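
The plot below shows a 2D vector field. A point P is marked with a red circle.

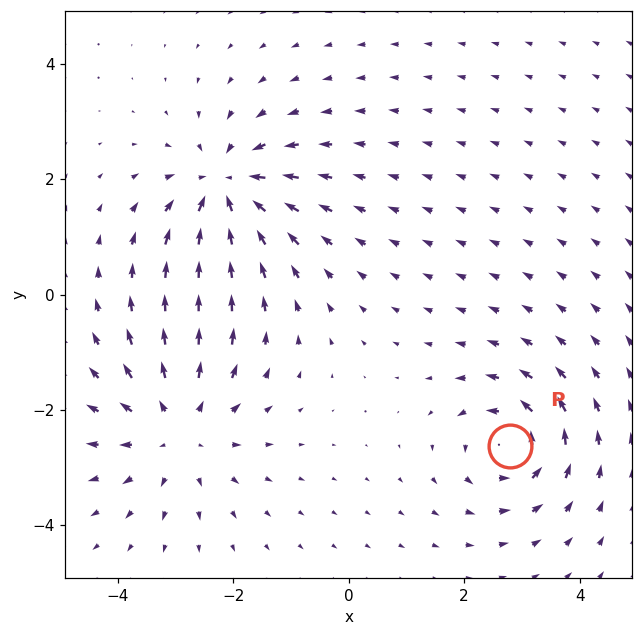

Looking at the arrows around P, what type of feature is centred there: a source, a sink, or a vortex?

vortex

At P (2.8, -2.6) the arrows circulate counterclockwise. Divergence ≈0, curl about +4 — near-zero divergence with nonzero curl is a vortex.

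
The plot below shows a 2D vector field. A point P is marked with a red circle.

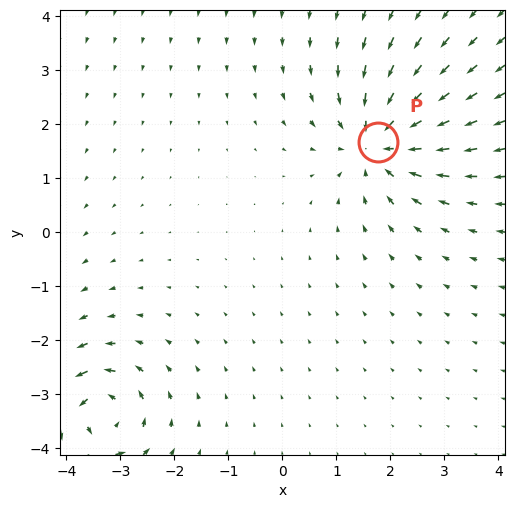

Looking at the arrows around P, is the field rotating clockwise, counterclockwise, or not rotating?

Near P at (1.8, 1.7) the arrows show no circulation. The curl there is ≈0.

not rotating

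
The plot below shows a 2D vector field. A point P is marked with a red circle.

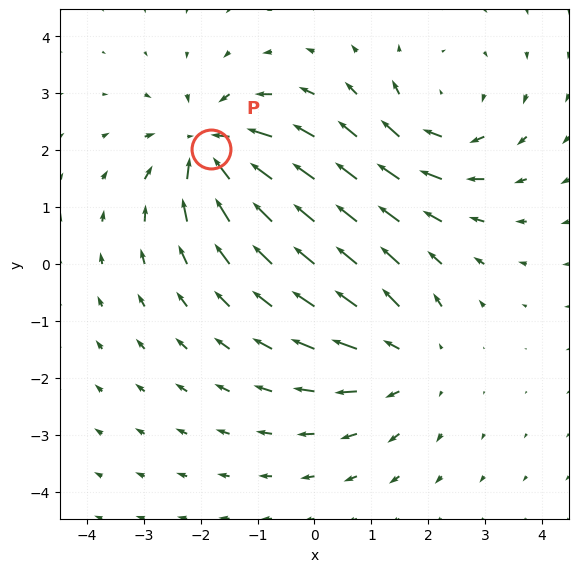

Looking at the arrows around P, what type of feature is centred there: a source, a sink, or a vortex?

sink

At P (-1.8, 2.0) the arrows converge inward. Divergence about -5, curl ≈0 — negative divergence with near-zero curl is a sink.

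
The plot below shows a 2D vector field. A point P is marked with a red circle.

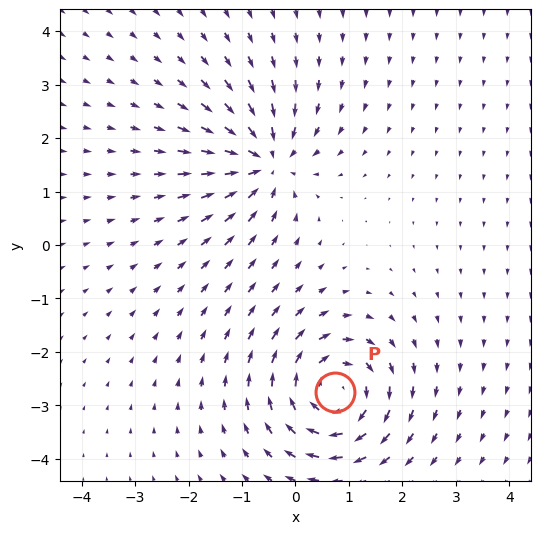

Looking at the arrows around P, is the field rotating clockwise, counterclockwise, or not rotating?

clockwise

Near P at (0.7, -2.8) the arrows circulate clockwise. The curl (z-component) there is about -6; negative curl means clockwise rotation.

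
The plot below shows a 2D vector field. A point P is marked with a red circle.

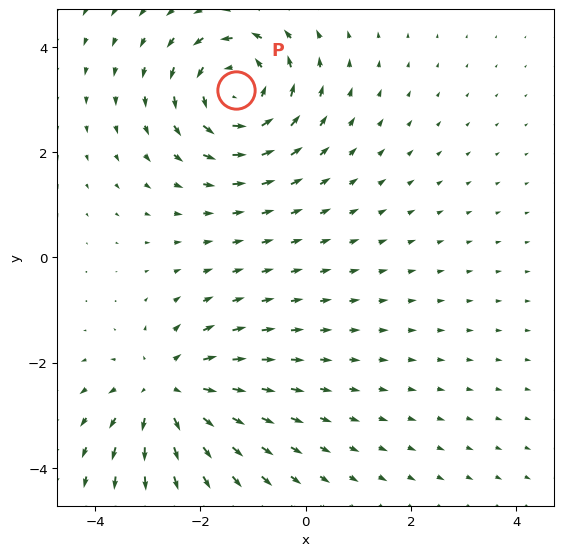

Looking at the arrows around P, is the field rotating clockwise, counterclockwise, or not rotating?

counterclockwise

Near P at (-1.3, 3.2) the arrows circulate counterclockwise. The curl (z-component) there is about +5; positive curl means counterclockwise rotation.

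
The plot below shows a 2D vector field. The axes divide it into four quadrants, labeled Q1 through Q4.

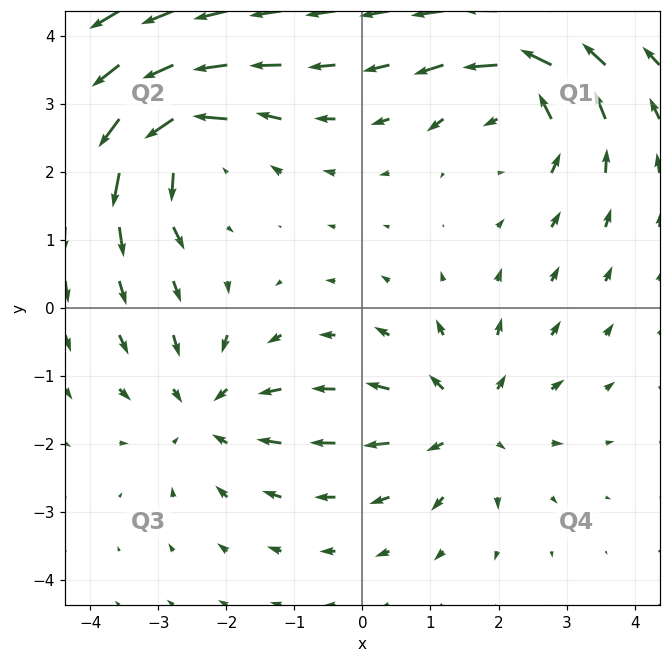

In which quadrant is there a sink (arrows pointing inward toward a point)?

The sink sits at approximately (-2.3, -1.5), which lies in quadrant Q3. The divergence there is about -3, negative as expected for a sink.

Q3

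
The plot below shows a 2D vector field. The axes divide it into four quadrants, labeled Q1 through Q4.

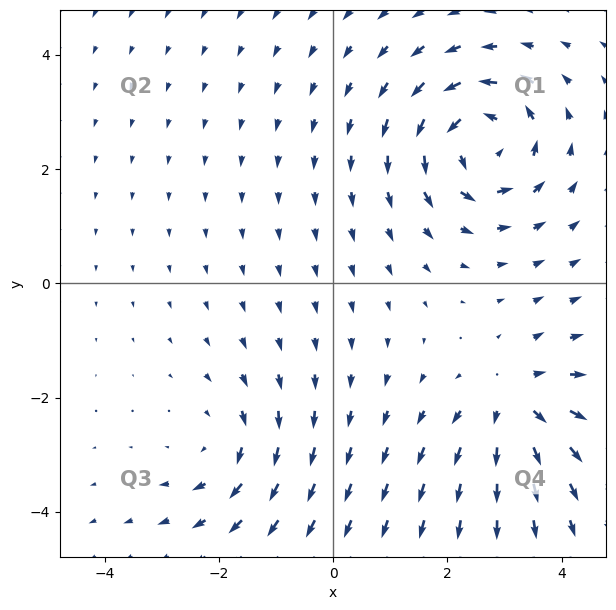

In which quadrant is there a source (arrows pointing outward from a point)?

Q4

The source sits at approximately (3.2, -2.1), which lies in quadrant Q4. The divergence there is about +4, positive as expected for a source.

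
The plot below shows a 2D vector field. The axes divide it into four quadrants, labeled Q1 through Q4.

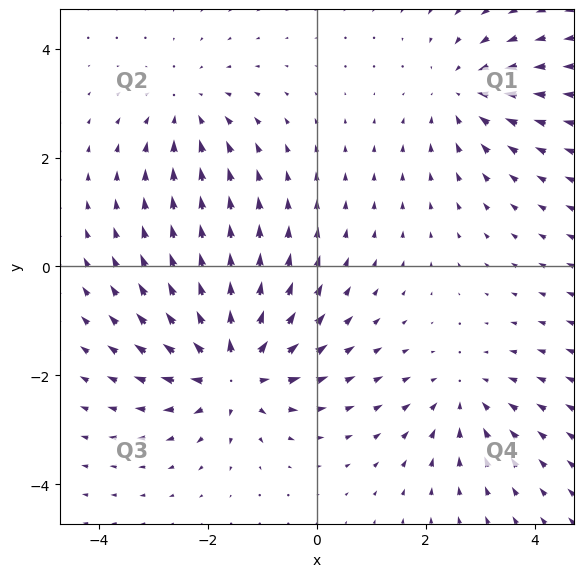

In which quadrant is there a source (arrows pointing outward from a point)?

The source sits at approximately (-1.5, -1.9), which lies in quadrant Q3. The divergence there is about +6, positive as expected for a source.

Q3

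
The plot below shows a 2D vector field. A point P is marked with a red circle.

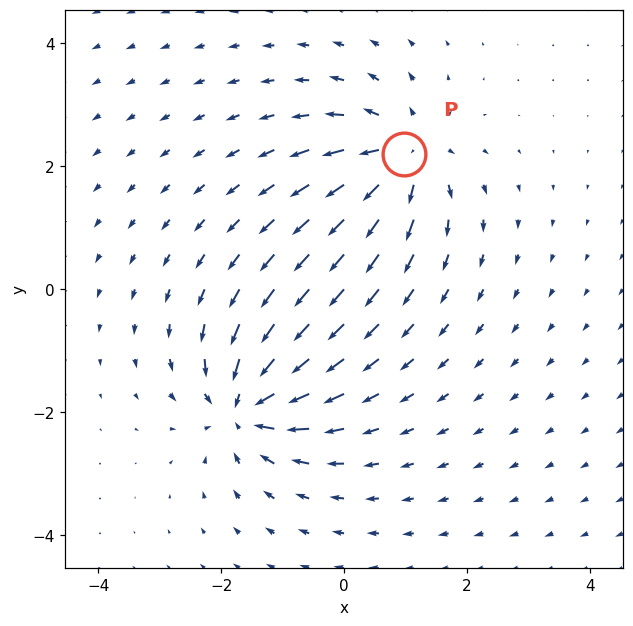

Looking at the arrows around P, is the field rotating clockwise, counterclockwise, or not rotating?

Near P at (1.0, 2.2) the arrows show no circulation. The curl there is ≈0.

not rotating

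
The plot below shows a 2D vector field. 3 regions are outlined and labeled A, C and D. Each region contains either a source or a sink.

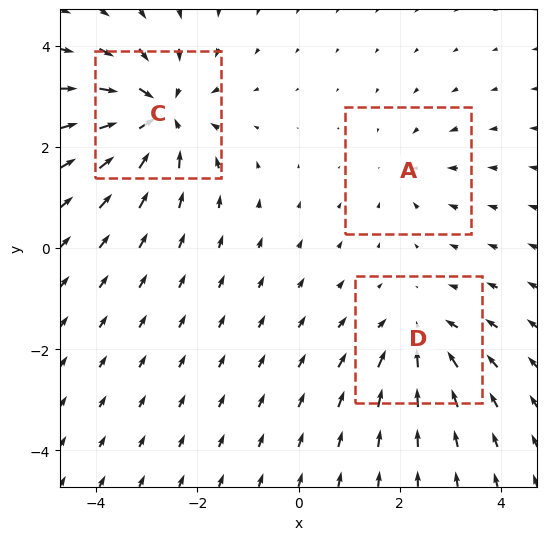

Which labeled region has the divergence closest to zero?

Divergence at each region's feature centre — A: about -2, C: about -5, D: about -3. Region A is closest to zero.

A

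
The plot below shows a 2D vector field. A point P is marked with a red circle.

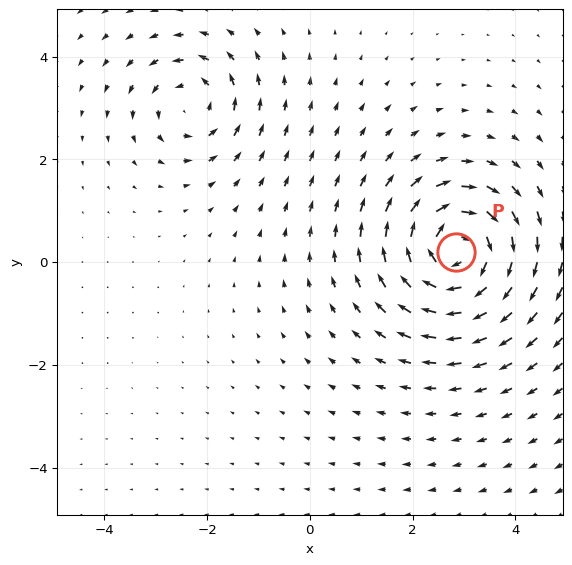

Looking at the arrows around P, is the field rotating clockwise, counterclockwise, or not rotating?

Near P at (2.8, 0.2) the arrows circulate clockwise. The curl (z-component) there is about -6; negative curl means clockwise rotation.

clockwise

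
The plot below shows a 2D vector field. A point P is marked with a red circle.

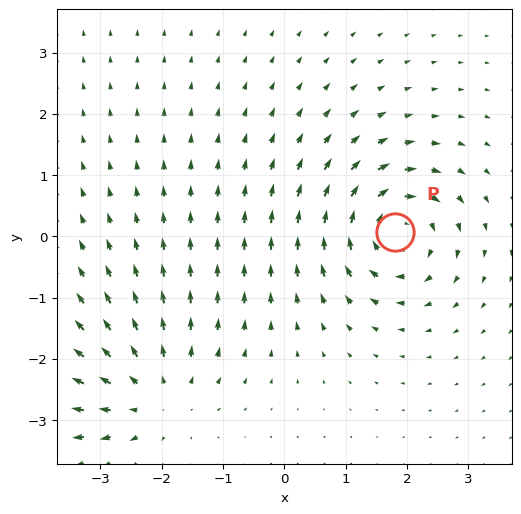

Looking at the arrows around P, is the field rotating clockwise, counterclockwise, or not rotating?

Near P at (1.8, 0.1) the arrows circulate clockwise. The curl (z-component) there is about -6; negative curl means clockwise rotation.

clockwise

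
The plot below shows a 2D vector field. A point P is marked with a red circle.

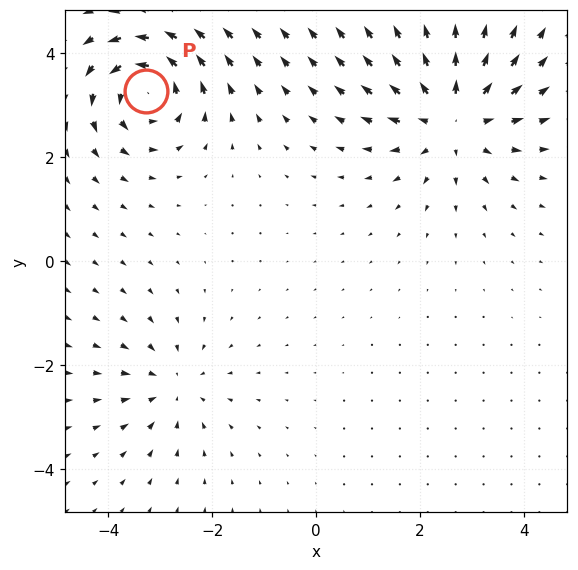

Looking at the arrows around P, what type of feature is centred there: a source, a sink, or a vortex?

At P (-3.3, 3.3) the arrows circulate counterclockwise. Divergence ≈0, curl about +5 — near-zero divergence with nonzero curl is a vortex.

vortex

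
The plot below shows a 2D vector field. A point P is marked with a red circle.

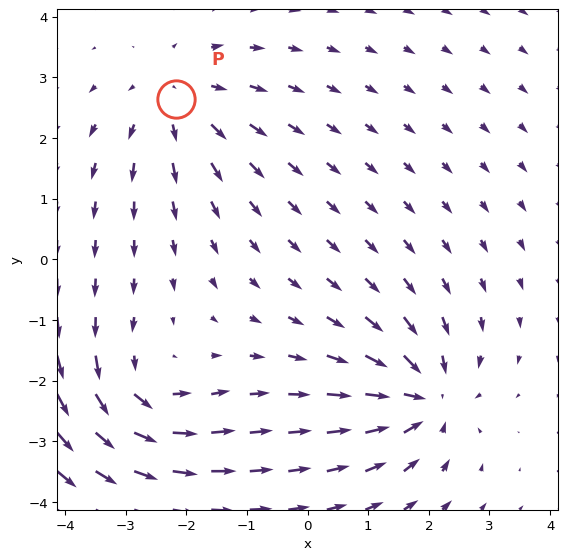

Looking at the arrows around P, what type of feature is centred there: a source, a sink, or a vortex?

source

At P (-2.2, 2.6) the arrows spread outward. Divergence about +2, curl ≈0 — positive divergence with near-zero curl is a source.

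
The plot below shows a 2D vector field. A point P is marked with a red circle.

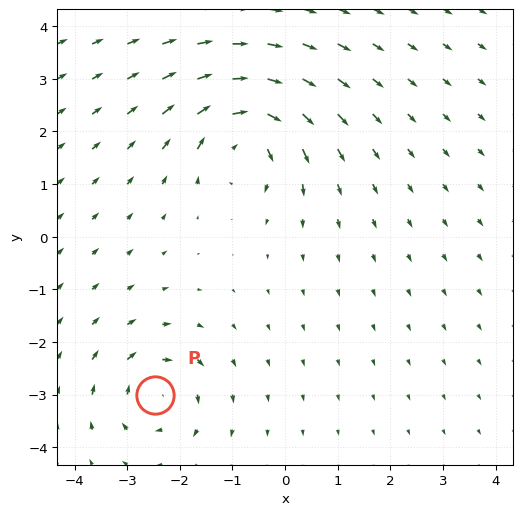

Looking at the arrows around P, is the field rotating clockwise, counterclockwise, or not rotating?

clockwise

Near P at (-2.5, -3.0) the arrows circulate clockwise. The curl (z-component) there is about -4; negative curl means clockwise rotation.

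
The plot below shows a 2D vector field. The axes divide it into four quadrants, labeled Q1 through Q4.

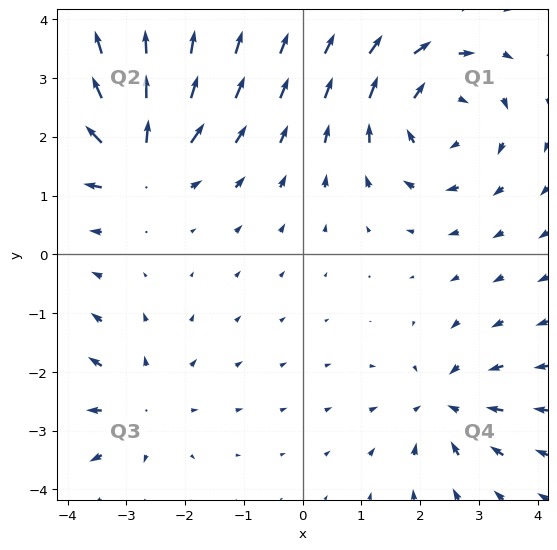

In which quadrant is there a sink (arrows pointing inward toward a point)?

Q4

The sink sits at approximately (2.4, -2.5), which lies in quadrant Q4. The divergence there is about -4, negative as expected for a sink.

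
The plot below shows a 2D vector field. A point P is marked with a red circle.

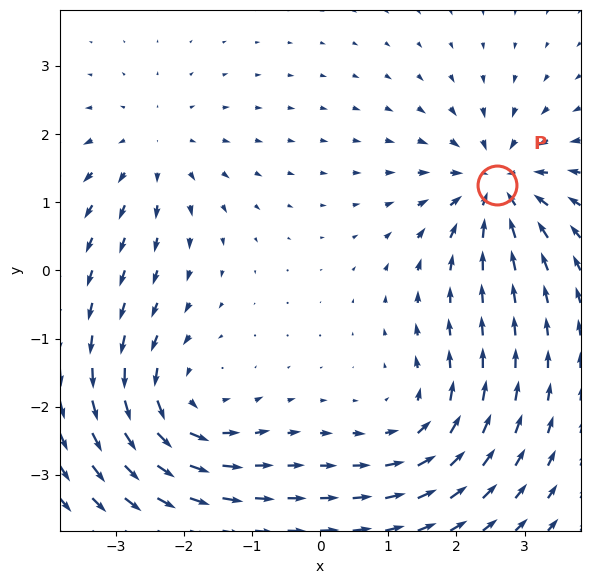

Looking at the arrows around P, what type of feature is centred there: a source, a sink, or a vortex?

sink

At P (2.6, 1.2) the arrows converge inward. Divergence about -6, curl ≈0 — negative divergence with near-zero curl is a sink.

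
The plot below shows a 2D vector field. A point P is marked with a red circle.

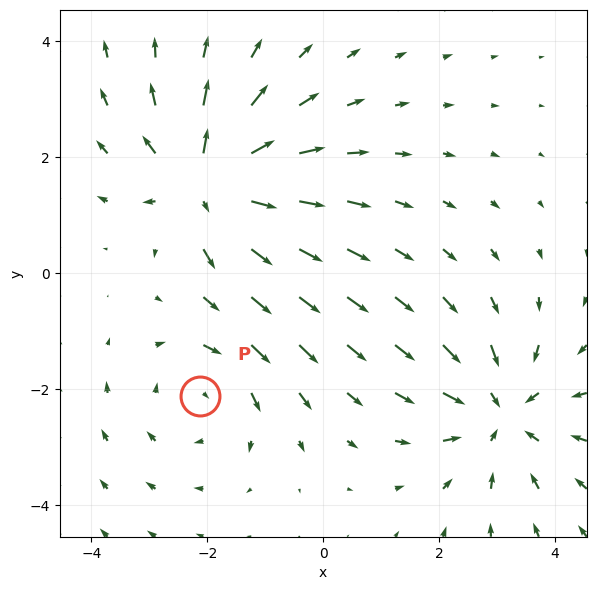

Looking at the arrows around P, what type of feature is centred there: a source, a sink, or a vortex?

At P (-2.1, -2.1) the arrows circulate clockwise. Divergence ≈0, curl about -3 — near-zero divergence with nonzero curl is a vortex.

vortex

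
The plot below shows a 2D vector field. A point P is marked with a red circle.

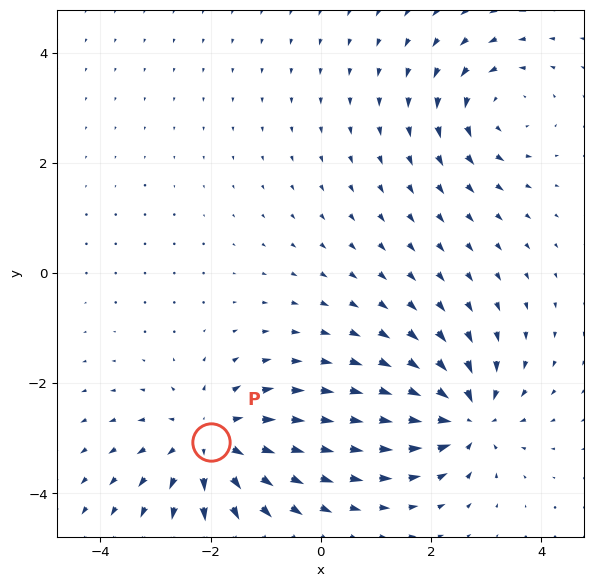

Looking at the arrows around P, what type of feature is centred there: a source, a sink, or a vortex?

At P (-2.0, -3.1) the arrows spread outward. Divergence about +4, curl ≈0 — positive divergence with near-zero curl is a source.

source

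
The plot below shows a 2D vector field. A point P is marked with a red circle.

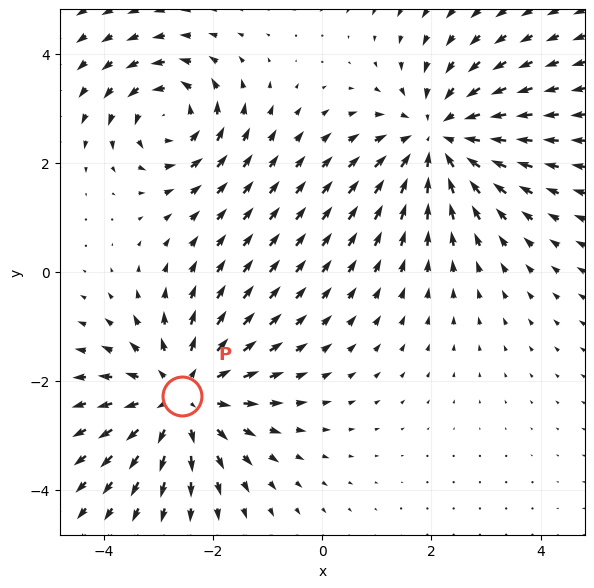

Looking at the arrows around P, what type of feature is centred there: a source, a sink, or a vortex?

source

At P (-2.6, -2.3) the arrows spread outward. Divergence about +4, curl ≈0 — positive divergence with near-zero curl is a source.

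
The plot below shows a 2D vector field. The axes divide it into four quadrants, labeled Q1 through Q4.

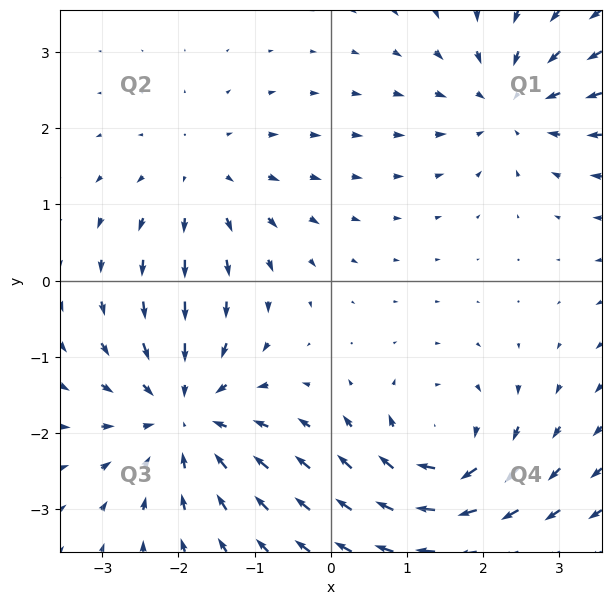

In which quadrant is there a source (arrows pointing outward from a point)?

The source sits at approximately (-1.7, 1.3), which lies in quadrant Q2. The divergence there is about +3, positive as expected for a source.

Q2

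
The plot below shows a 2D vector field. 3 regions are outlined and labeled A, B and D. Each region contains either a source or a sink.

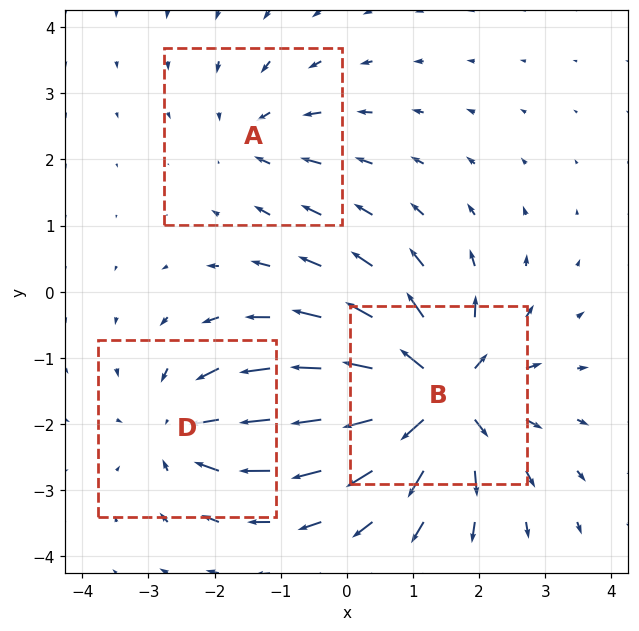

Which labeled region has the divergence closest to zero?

Divergence at each region's feature centre — A: about -2, B: about +6, D: about -4. Region A is closest to zero.

A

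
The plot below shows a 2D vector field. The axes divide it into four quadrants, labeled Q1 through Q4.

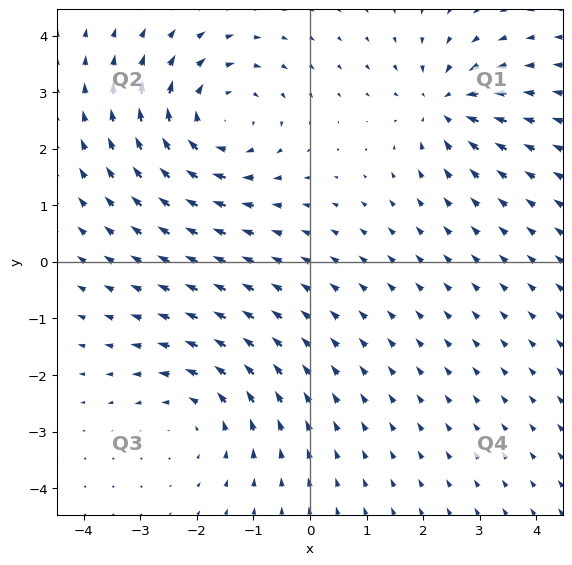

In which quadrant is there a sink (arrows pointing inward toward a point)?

Q1

The sink sits at approximately (2.4, 2.8), which lies in quadrant Q1. The divergence there is about -4, negative as expected for a sink.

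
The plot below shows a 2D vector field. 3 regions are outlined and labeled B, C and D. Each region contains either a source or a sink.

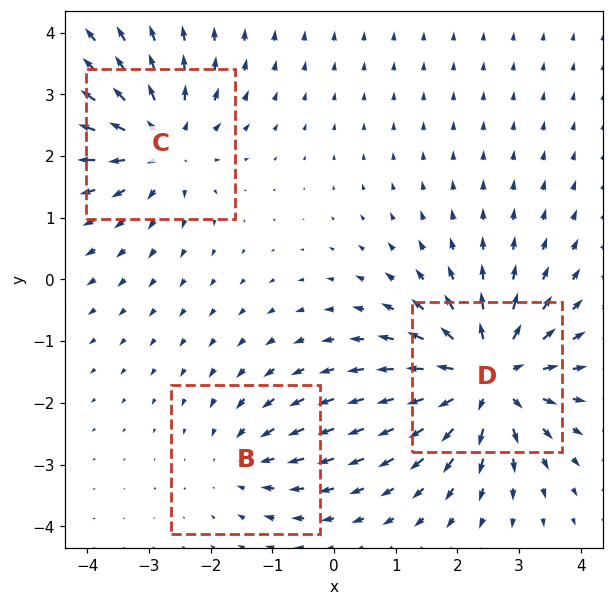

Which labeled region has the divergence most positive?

D

Divergence at each region's feature centre — B: about -2, C: about +4, D: about +5. Region D is most positive.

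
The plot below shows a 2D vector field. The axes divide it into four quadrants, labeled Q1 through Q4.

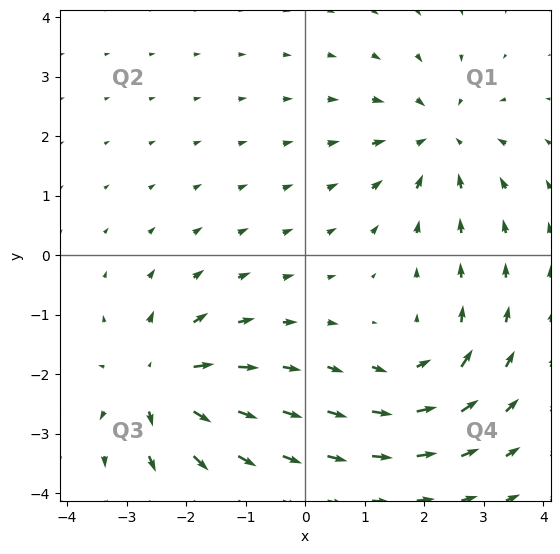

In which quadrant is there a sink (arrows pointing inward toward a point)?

Q1

The sink sits at approximately (2.2, 2.0), which lies in quadrant Q1. The divergence there is about -3, negative as expected for a sink.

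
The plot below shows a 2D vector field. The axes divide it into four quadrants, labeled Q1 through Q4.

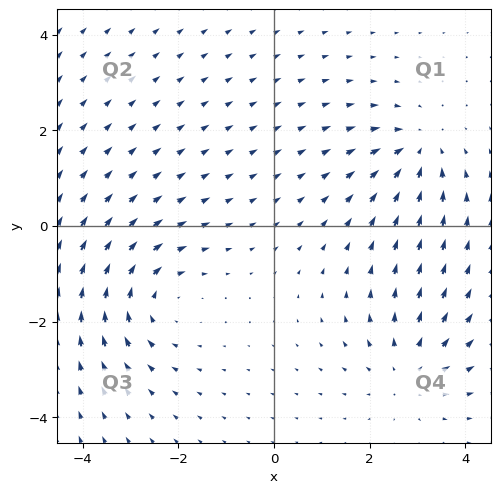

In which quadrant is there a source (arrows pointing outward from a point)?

Q4

The source sits at approximately (2.8, -3.0), which lies in quadrant Q4. The divergence there is about +3, positive as expected for a source.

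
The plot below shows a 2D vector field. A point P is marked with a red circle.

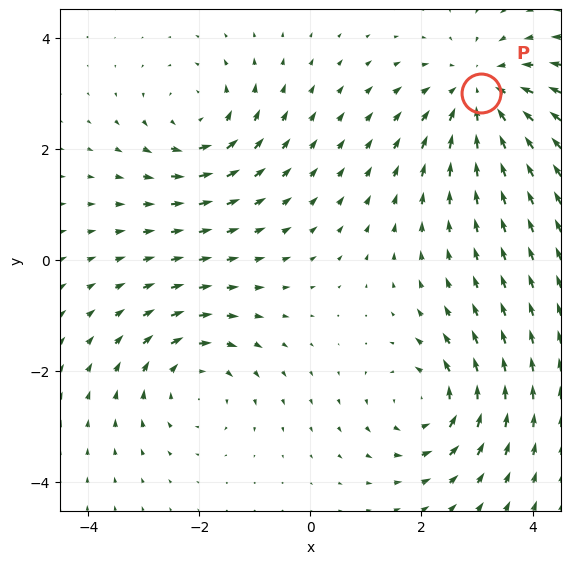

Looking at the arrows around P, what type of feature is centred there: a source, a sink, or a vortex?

sink

At P (3.1, 3.0) the arrows converge inward. Divergence about -4, curl ≈0 — negative divergence with near-zero curl is a sink.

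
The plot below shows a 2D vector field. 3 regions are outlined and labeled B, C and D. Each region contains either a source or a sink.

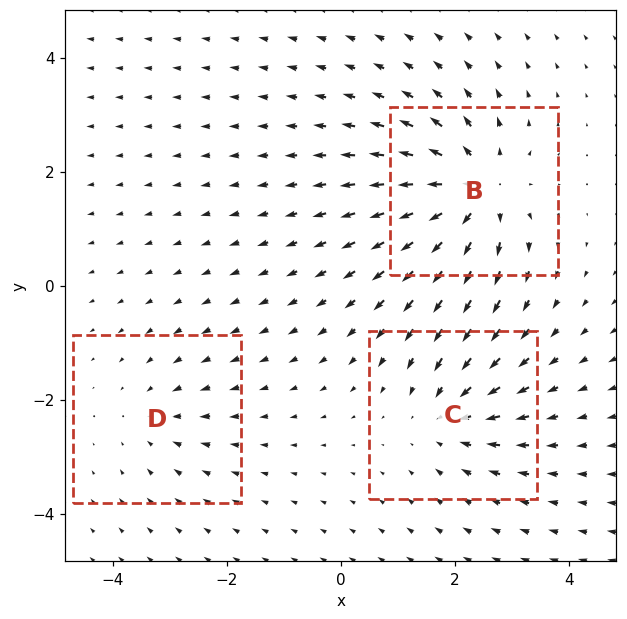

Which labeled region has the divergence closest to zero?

D

Divergence at each region's feature centre — B: about +5, C: about -3, D: about -2. Region D is closest to zero.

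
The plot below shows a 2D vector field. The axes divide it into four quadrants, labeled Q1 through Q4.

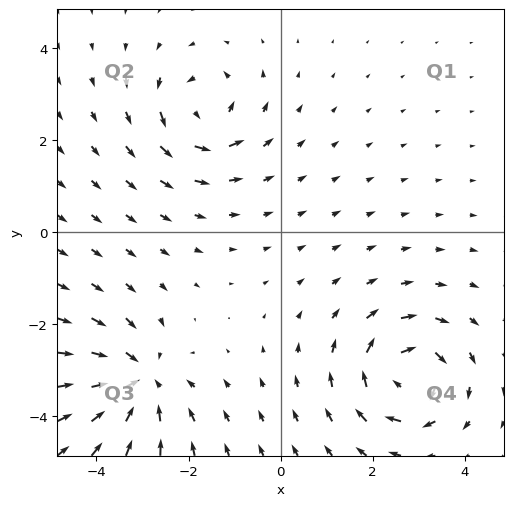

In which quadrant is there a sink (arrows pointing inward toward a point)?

The sink sits at approximately (-3.1, -3.2), which lies in quadrant Q3. The divergence there is about -5, negative as expected for a sink.

Q3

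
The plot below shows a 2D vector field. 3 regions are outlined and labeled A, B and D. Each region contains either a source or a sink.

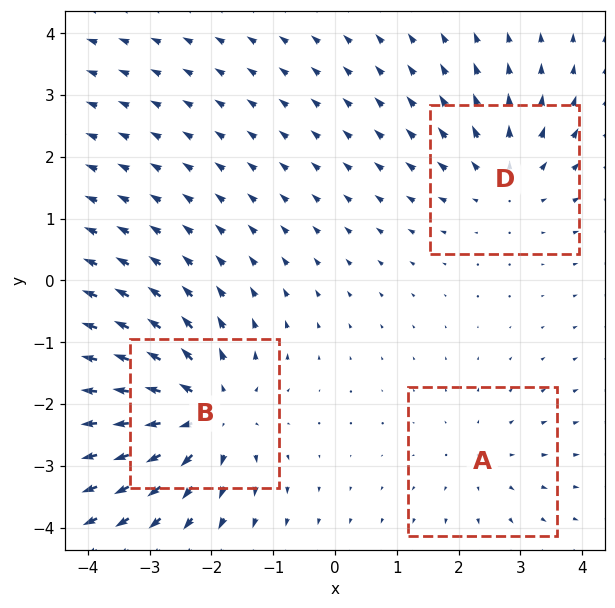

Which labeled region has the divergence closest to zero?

Divergence at each region's feature centre — A: about +2, B: about +5, D: about +3. Region A is closest to zero.

A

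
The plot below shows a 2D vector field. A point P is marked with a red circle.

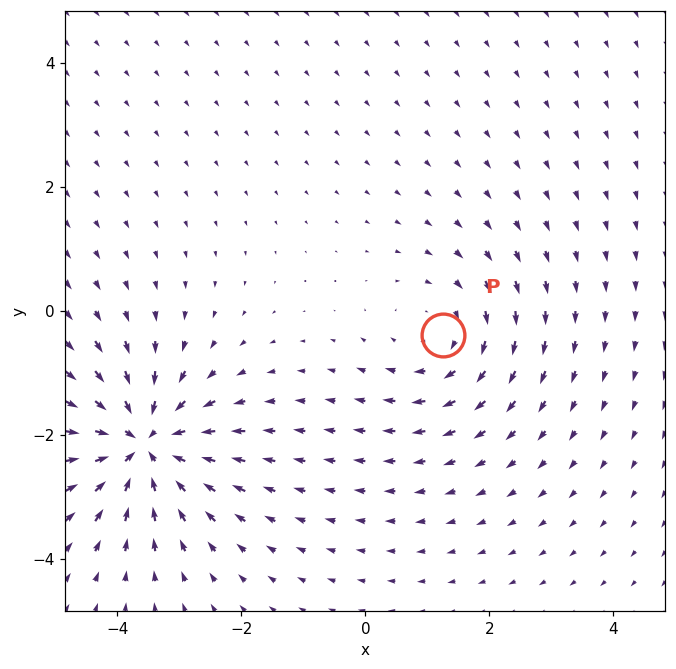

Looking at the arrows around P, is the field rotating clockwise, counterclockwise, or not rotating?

clockwise

Near P at (1.3, -0.4) the arrows circulate clockwise. The curl (z-component) there is about -3; negative curl means clockwise rotation.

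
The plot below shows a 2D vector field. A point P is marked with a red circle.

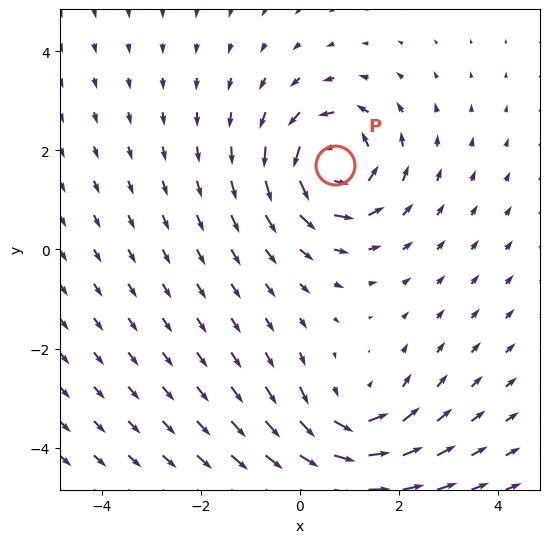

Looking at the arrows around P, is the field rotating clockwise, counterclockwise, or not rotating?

counterclockwise

Near P at (0.7, 1.7) the arrows circulate counterclockwise. The curl (z-component) there is about +6; positive curl means counterclockwise rotation.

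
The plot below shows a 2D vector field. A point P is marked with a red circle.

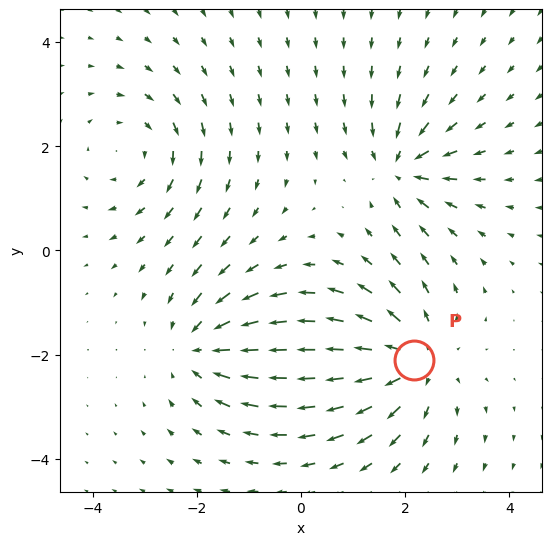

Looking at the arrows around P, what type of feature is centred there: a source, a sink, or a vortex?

At P (2.2, -2.1) the arrows spread outward. Divergence about +4, curl ≈0 — positive divergence with near-zero curl is a source.

source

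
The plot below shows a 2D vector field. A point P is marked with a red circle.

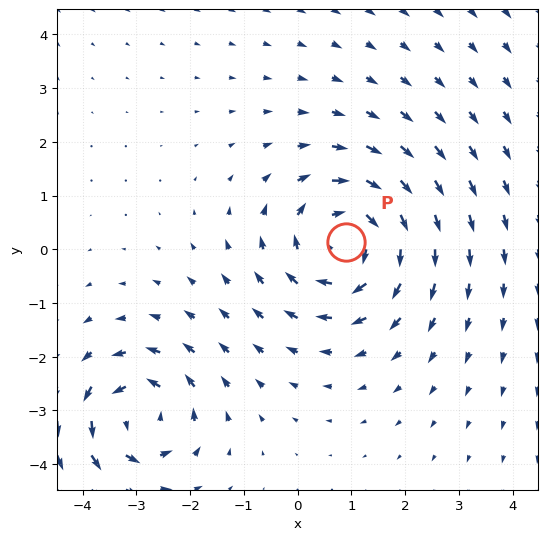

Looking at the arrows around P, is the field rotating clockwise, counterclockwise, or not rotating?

clockwise

Near P at (0.9, 0.1) the arrows circulate clockwise. The curl (z-component) there is about -4; negative curl means clockwise rotation.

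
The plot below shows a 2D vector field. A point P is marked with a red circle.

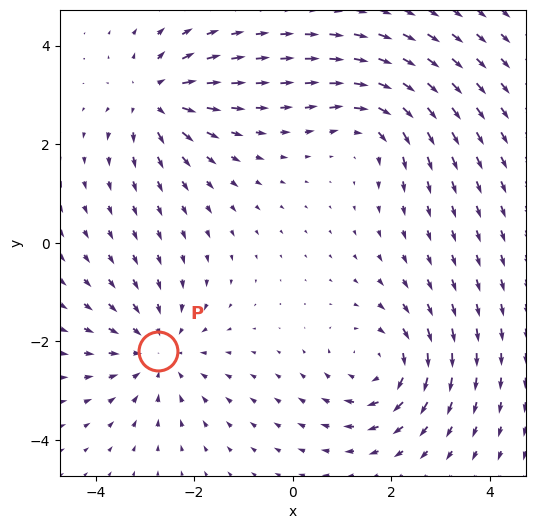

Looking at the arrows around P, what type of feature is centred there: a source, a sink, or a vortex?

At P (-2.7, -2.2) the arrows converge inward. Divergence about -4, curl ≈0 — negative divergence with near-zero curl is a sink.

sink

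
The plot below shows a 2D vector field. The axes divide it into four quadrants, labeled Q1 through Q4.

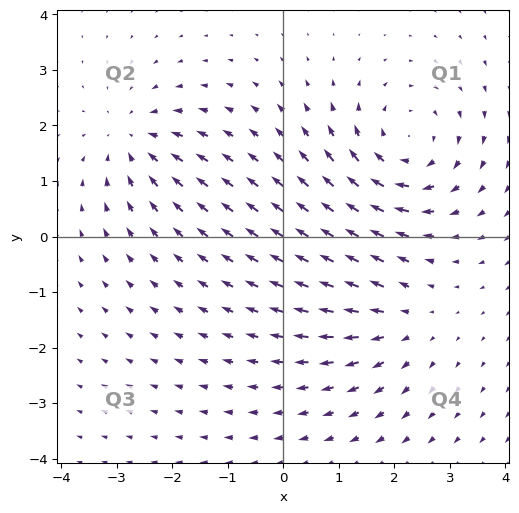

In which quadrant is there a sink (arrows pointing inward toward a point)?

Q2

The sink sits at approximately (-2.7, 1.7), which lies in quadrant Q2. The divergence there is about -3, negative as expected for a sink.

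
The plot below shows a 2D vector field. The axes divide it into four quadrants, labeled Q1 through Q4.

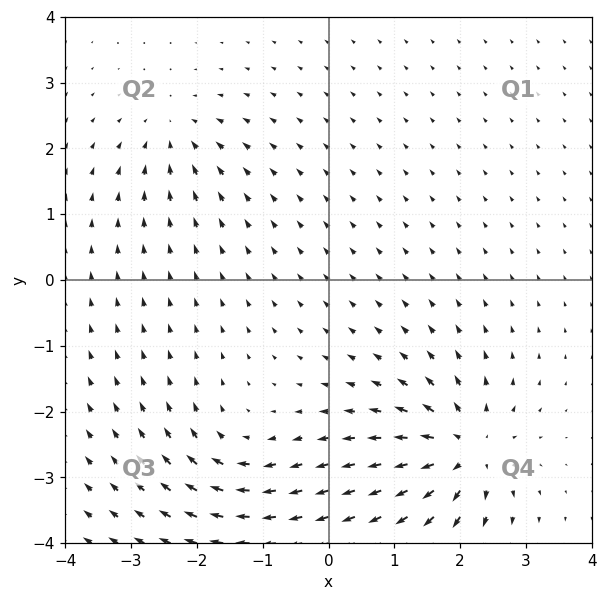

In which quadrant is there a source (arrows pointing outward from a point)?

The source sits at approximately (2.1, -2.6), which lies in quadrant Q4. The divergence there is about +7, positive as expected for a source.

Q4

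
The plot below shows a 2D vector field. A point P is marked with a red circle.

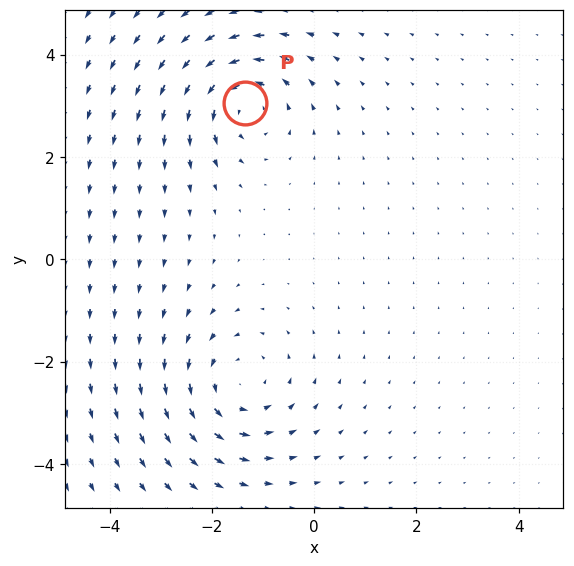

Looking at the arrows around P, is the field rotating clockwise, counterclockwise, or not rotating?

counterclockwise

Near P at (-1.4, 3.0) the arrows circulate counterclockwise. The curl (z-component) there is about +4; positive curl means counterclockwise rotation.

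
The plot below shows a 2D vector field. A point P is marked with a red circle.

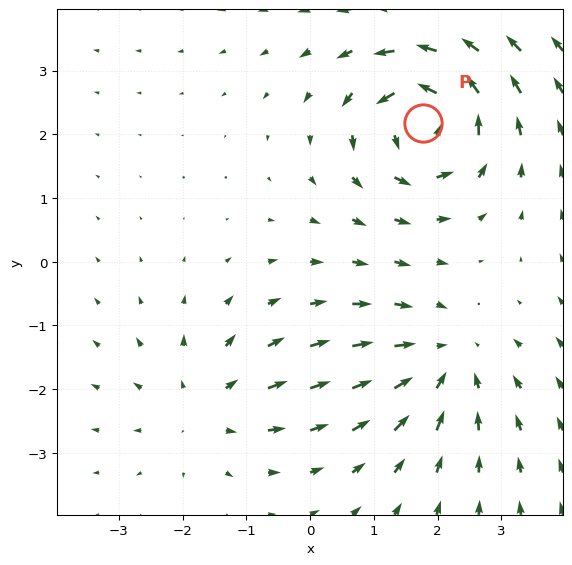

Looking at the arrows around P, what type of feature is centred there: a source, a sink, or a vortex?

At P (1.8, 2.2) the arrows circulate counterclockwise. Divergence ≈0, curl about +6 — near-zero divergence with nonzero curl is a vortex.

vortex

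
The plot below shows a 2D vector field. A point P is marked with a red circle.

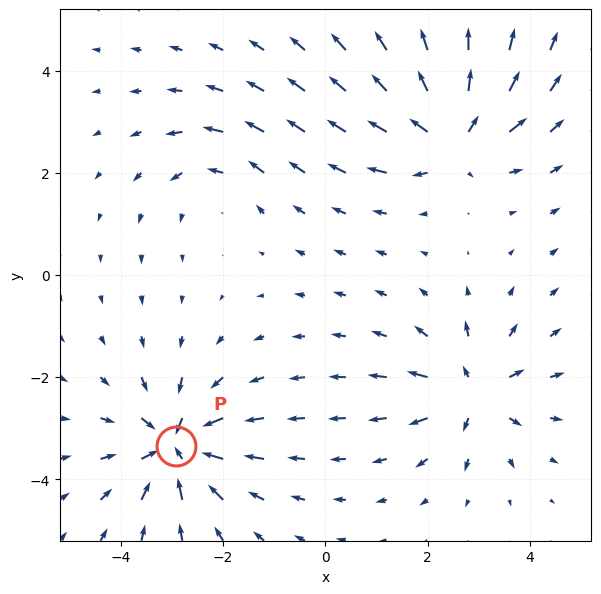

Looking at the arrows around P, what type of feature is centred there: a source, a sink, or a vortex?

At P (-2.9, -3.3) the arrows converge inward. Divergence about -6, curl ≈0 — negative divergence with near-zero curl is a sink.

sink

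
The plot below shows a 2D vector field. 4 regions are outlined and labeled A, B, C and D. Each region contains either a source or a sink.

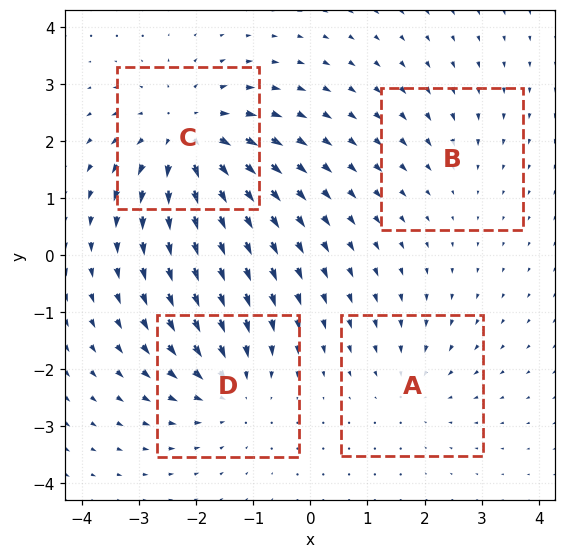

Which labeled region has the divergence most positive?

C

Divergence at each region's feature centre — A: about -3, B: about -2, C: about +6, D: about -4. Region C is most positive.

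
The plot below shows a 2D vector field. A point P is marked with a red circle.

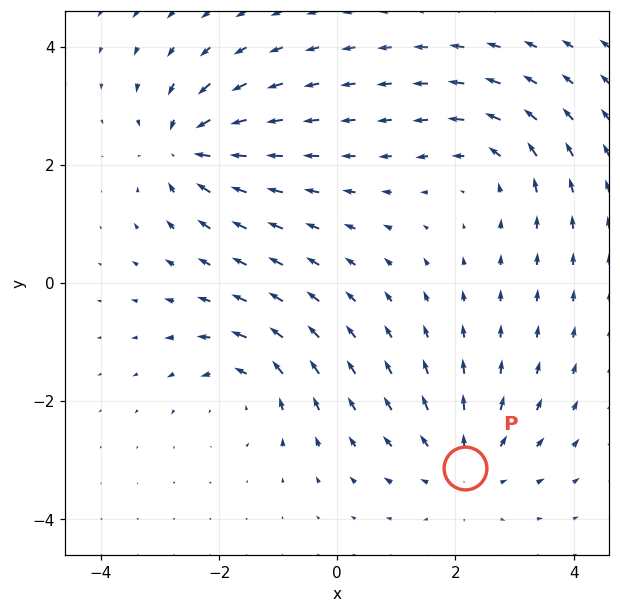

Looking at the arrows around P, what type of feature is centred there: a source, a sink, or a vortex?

At P (2.2, -3.1) the arrows spread outward. Divergence about +4, curl ≈0 — positive divergence with near-zero curl is a source.

source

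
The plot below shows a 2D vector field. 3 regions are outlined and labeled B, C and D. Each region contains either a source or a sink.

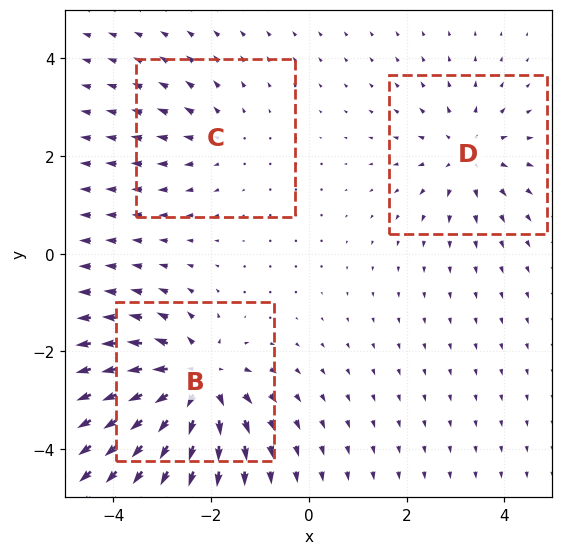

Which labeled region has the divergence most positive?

B

Divergence at each region's feature centre — B: about +5, C: about +2, D: about +3. Region B is most positive.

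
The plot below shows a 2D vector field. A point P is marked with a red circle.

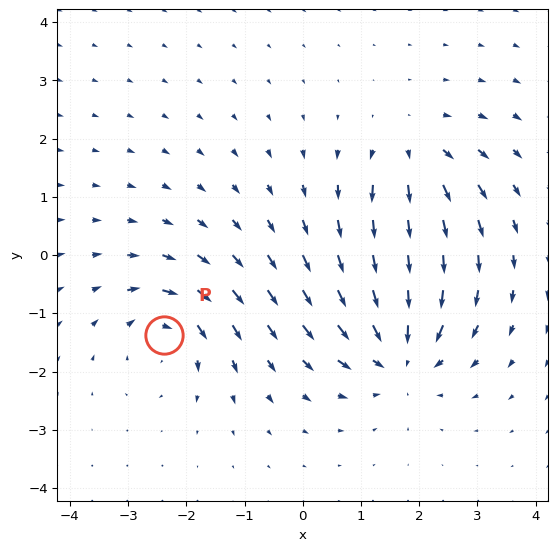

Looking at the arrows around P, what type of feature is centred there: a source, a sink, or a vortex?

At P (-2.4, -1.4) the arrows circulate clockwise. Divergence ≈0, curl about -5 — near-zero divergence with nonzero curl is a vortex.

vortex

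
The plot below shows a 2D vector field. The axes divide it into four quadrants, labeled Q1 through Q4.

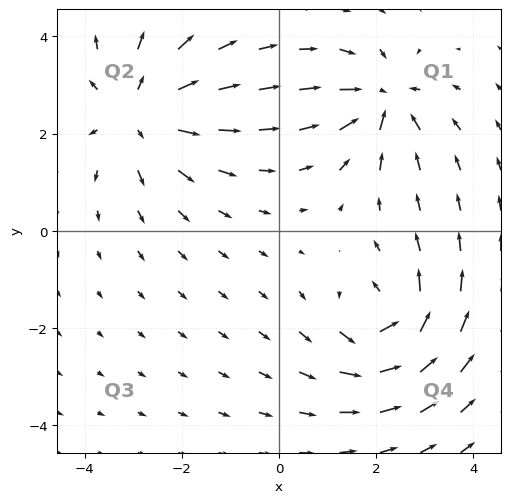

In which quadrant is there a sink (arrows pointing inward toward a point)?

The sink sits at approximately (2.1, 2.7), which lies in quadrant Q1. The divergence there is about -4, negative as expected for a sink.

Q1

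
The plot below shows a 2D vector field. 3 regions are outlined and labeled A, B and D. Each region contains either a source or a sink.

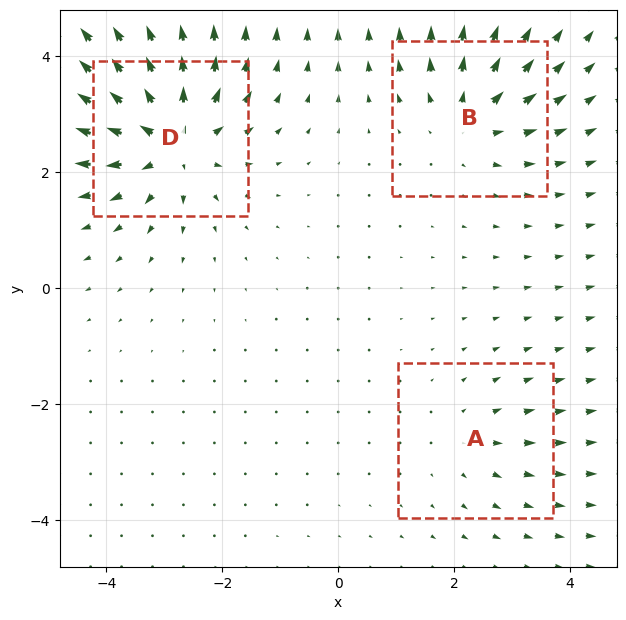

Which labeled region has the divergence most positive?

D

Divergence at each region's feature centre — A: about +2, B: about +4, D: about +6. Region D is most positive.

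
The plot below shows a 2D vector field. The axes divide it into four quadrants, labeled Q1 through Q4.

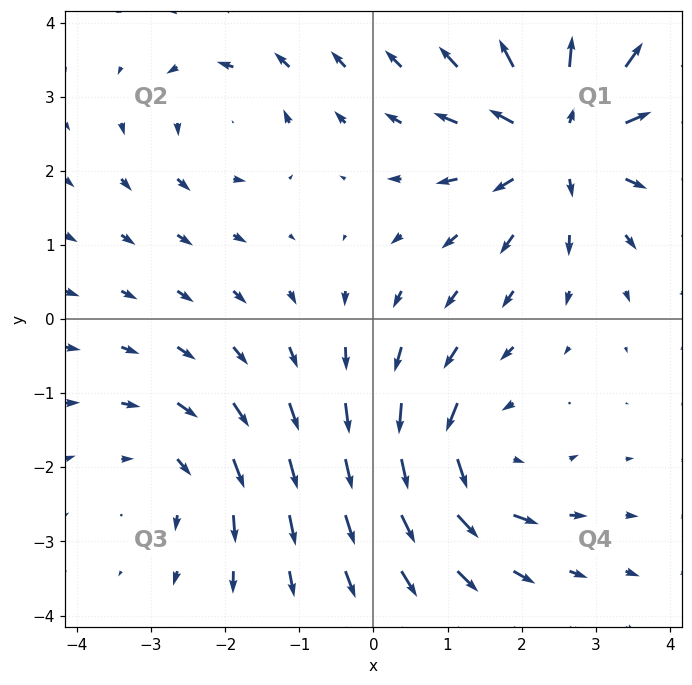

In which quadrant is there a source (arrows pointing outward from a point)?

The source sits at approximately (2.5, 2.4), which lies in quadrant Q1. The divergence there is about +5, positive as expected for a source.

Q1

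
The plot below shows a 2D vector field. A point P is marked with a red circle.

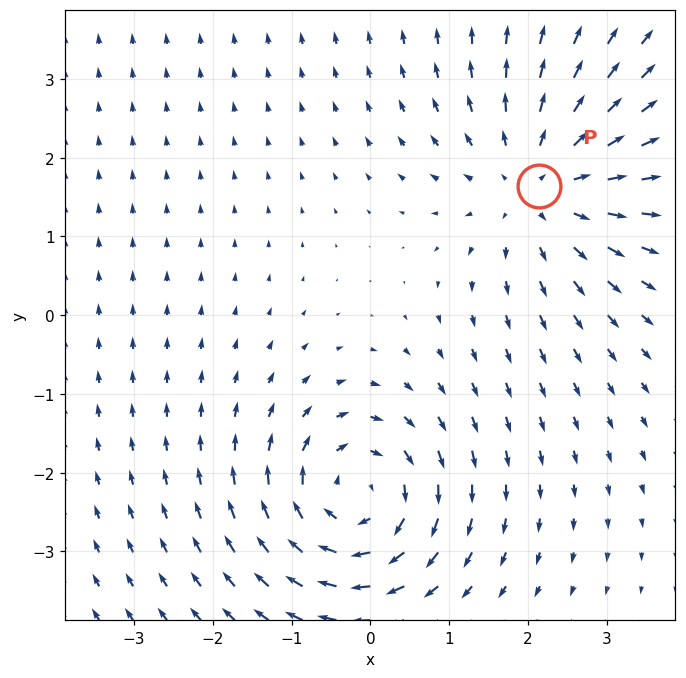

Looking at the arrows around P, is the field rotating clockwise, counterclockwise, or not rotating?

not rotating

Near P at (2.1, 1.6) the arrows show no circulation. The curl there is ≈0.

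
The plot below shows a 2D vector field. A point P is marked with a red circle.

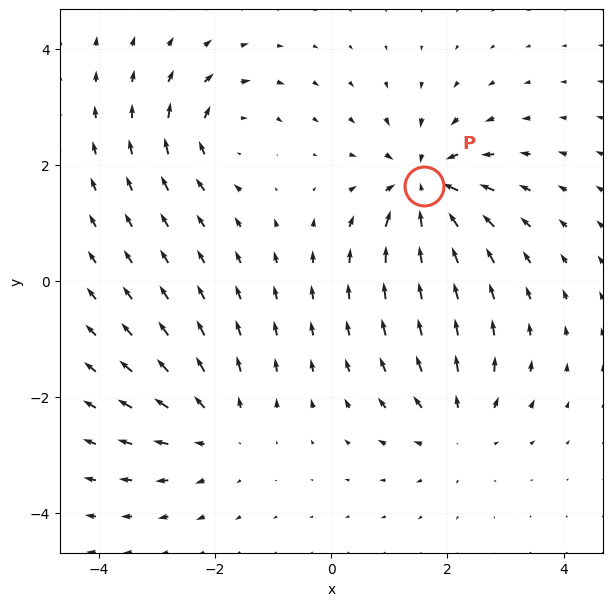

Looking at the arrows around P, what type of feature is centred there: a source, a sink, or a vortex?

At P (1.6, 1.6) the arrows converge inward. Divergence about -6, curl ≈0 — negative divergence with near-zero curl is a sink.

sink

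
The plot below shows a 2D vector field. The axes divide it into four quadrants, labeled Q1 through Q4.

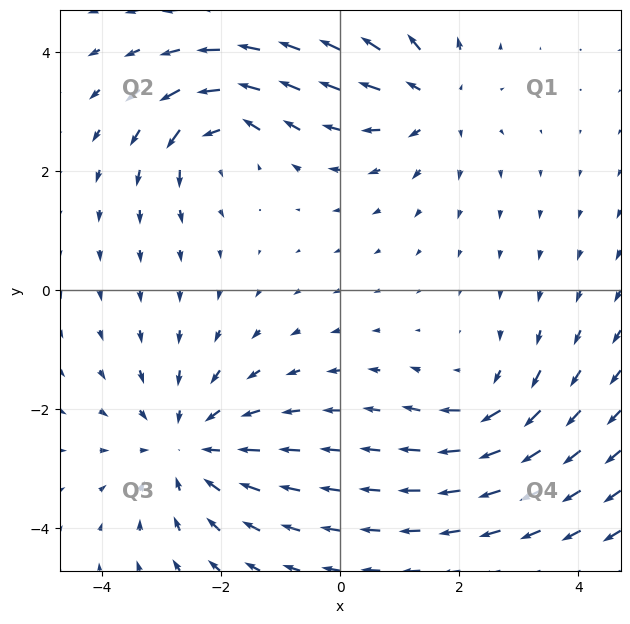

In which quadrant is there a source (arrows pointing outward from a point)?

The source sits at approximately (1.6, 3.2), which lies in quadrant Q1. The divergence there is about +4, positive as expected for a source.

Q1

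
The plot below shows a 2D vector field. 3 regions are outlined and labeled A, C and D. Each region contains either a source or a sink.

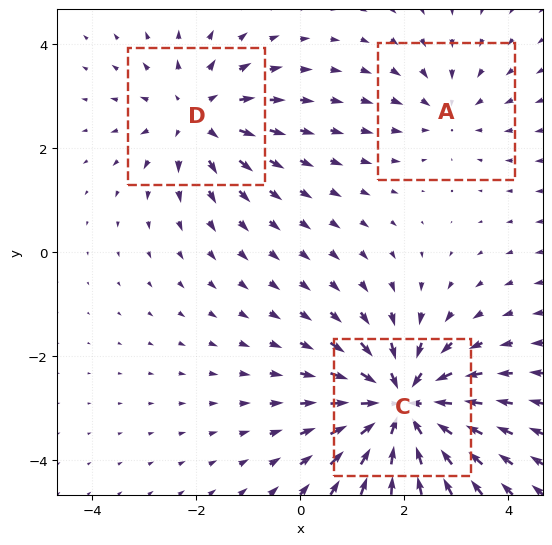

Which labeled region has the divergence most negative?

Divergence at each region's feature centre — A: about -2, C: about -5, D: about +3. Region C is most negative.

C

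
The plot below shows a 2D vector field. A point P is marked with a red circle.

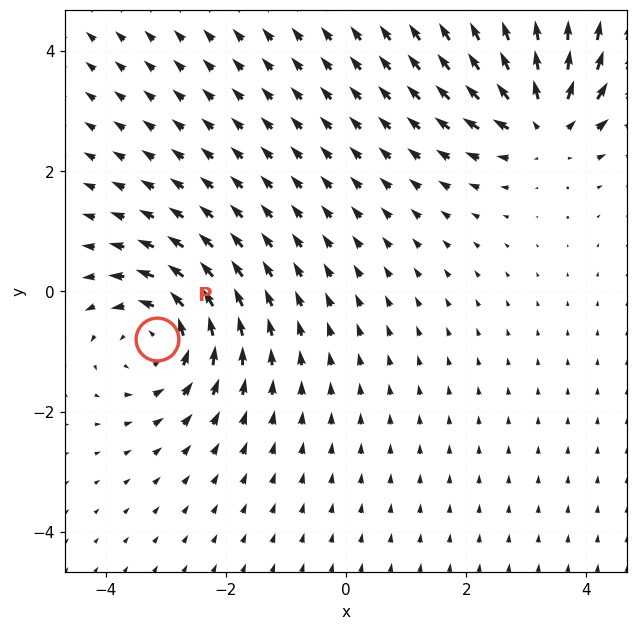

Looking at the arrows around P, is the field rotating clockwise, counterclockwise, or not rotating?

Near P at (-3.1, -0.8) the arrows circulate counterclockwise. The curl (z-component) there is about +4; positive curl means counterclockwise rotation.

counterclockwise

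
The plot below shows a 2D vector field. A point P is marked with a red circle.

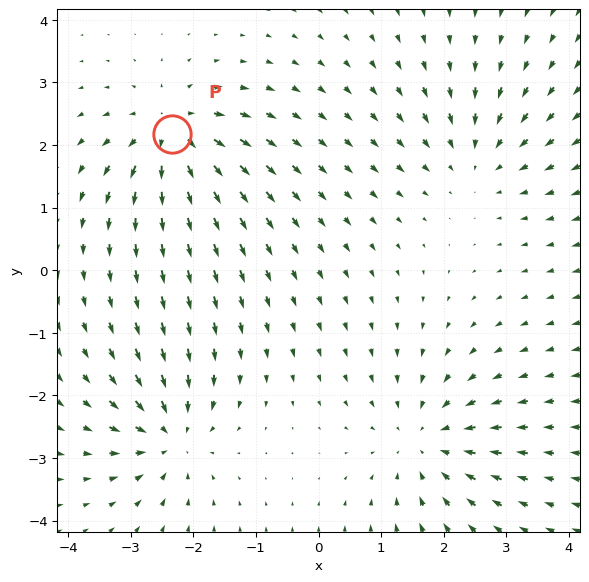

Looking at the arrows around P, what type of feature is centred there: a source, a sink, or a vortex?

source

At P (-2.3, 2.2) the arrows spread outward. Divergence about +5, curl ≈0 — positive divergence with near-zero curl is a source.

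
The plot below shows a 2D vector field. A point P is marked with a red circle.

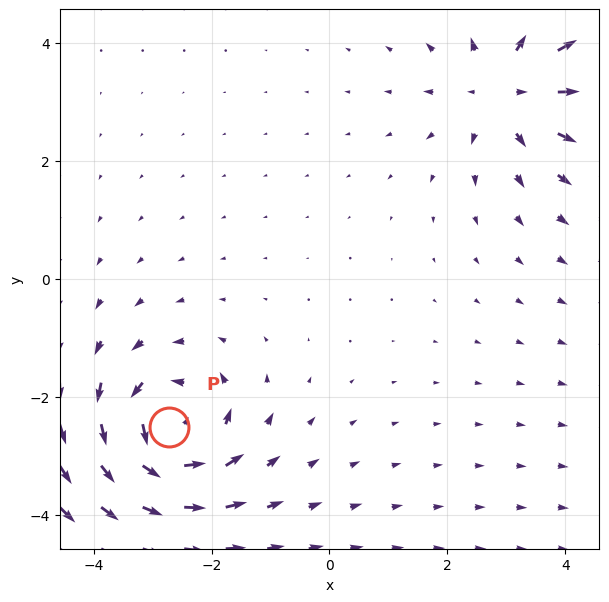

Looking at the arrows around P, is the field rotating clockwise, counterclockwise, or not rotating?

counterclockwise

Near P at (-2.7, -2.5) the arrows circulate counterclockwise. The curl (z-component) there is about +6; positive curl means counterclockwise rotation.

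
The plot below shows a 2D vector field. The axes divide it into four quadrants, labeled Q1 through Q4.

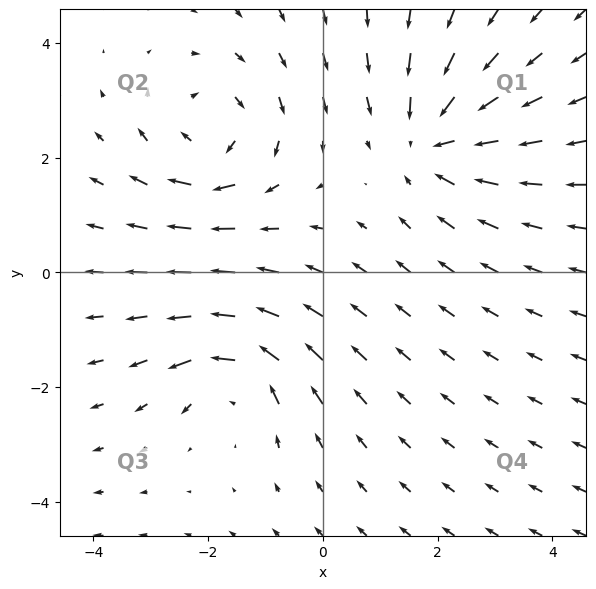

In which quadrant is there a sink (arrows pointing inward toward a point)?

Q1

The sink sits at approximately (1.9, 2.3), which lies in quadrant Q1. The divergence there is about -4, negative as expected for a sink.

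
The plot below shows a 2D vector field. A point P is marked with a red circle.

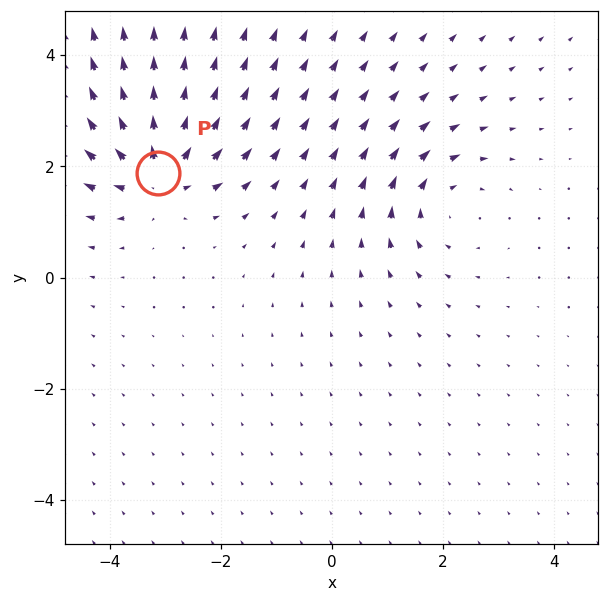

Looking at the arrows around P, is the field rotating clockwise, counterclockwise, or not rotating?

Near P at (-3.1, 1.9) the arrows show no circulation. The curl there is ≈0.

not rotating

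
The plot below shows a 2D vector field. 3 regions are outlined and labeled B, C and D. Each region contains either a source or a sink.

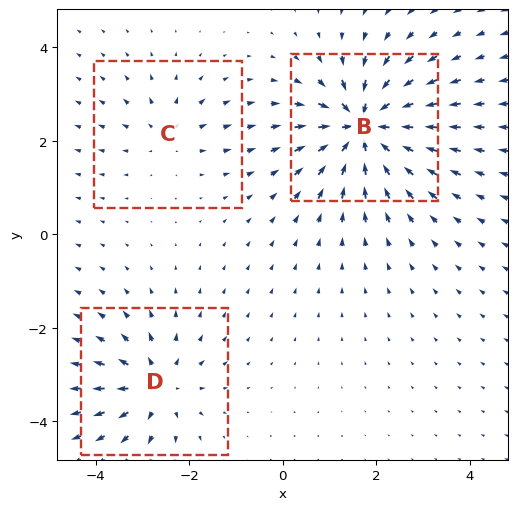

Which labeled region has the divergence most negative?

Divergence at each region's feature centre — B: about -6, C: about +2, D: about +4. Region B is most negative.

B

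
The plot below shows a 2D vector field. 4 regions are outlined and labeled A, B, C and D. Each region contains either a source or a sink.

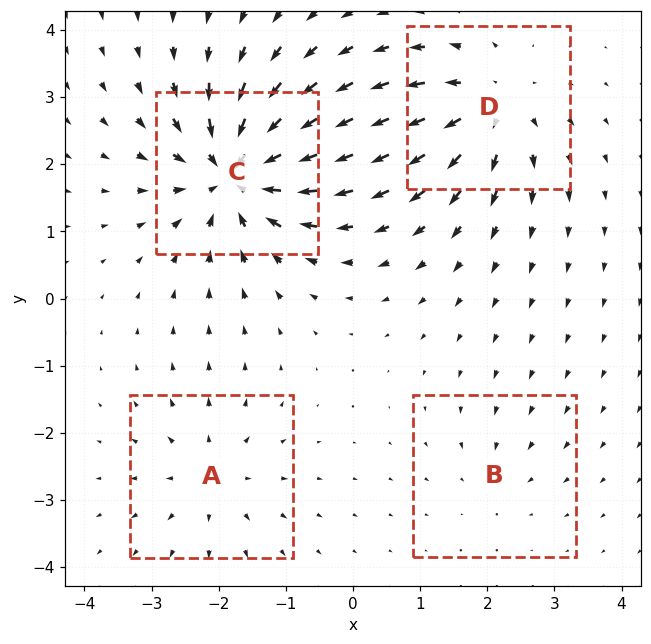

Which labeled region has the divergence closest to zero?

B

Divergence at each region's feature centre — A: about +4, B: about -2, C: about -8, D: about +6. Region B is closest to zero.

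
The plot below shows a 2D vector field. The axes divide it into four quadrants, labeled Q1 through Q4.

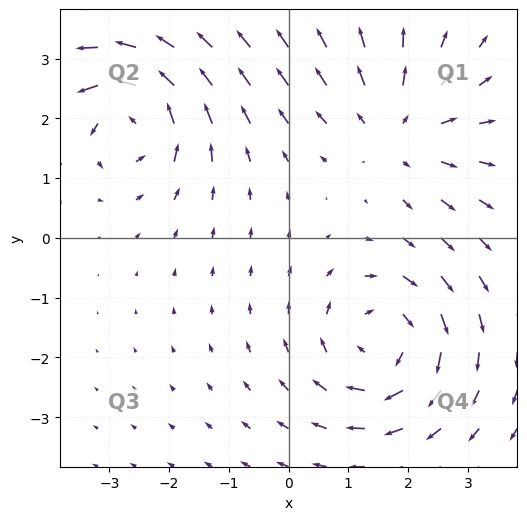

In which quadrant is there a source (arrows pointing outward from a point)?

Q1

The source sits at approximately (1.8, 1.8), which lies in quadrant Q1. The divergence there is about +3, positive as expected for a source.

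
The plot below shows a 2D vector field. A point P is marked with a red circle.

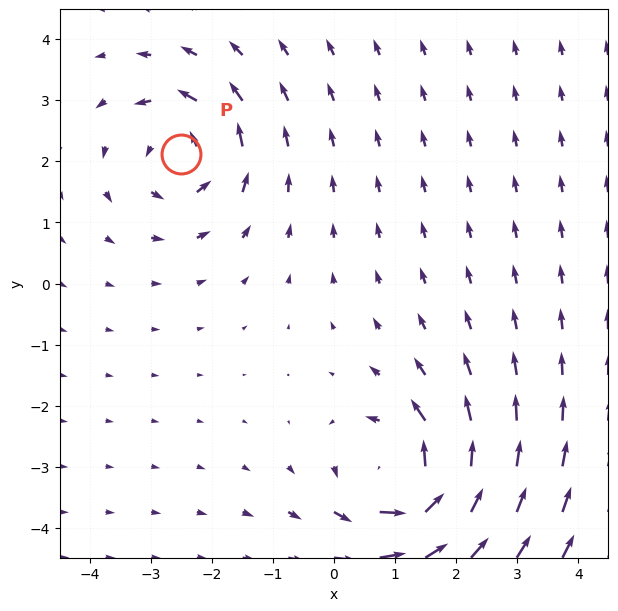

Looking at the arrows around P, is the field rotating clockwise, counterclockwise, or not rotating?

Near P at (-2.5, 2.1) the arrows circulate counterclockwise. The curl (z-component) there is about +4; positive curl means counterclockwise rotation.

counterclockwise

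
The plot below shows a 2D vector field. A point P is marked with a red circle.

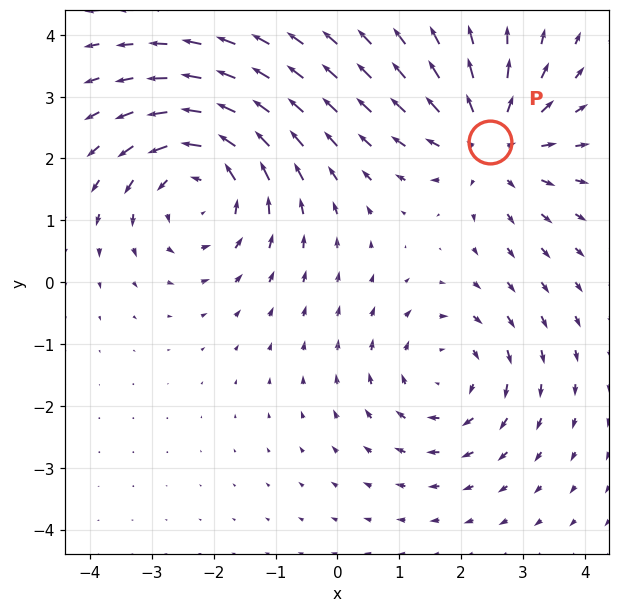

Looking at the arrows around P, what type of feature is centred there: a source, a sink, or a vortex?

At P (2.5, 2.3) the arrows spread outward. Divergence about +4, curl ≈0 — positive divergence with near-zero curl is a source.

source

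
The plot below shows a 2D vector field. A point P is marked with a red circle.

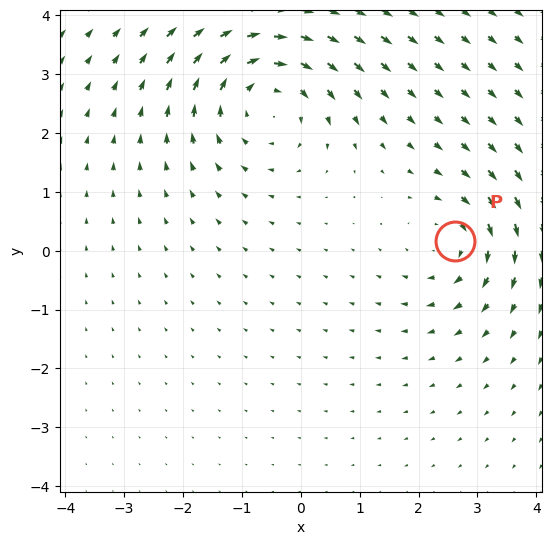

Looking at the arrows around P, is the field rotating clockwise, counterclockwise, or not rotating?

Near P at (2.6, 0.2) the arrows circulate clockwise. The curl (z-component) there is about -3; negative curl means clockwise rotation.

clockwise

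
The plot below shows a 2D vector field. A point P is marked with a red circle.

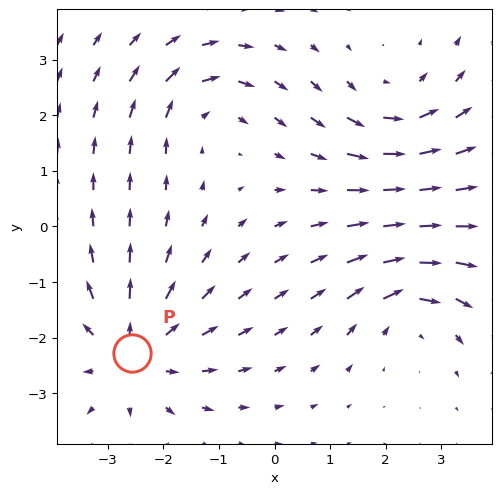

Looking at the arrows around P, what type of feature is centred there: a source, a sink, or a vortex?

source

At P (-2.6, -2.3) the arrows spread outward. Divergence about +4, curl ≈0 — positive divergence with near-zero curl is a source.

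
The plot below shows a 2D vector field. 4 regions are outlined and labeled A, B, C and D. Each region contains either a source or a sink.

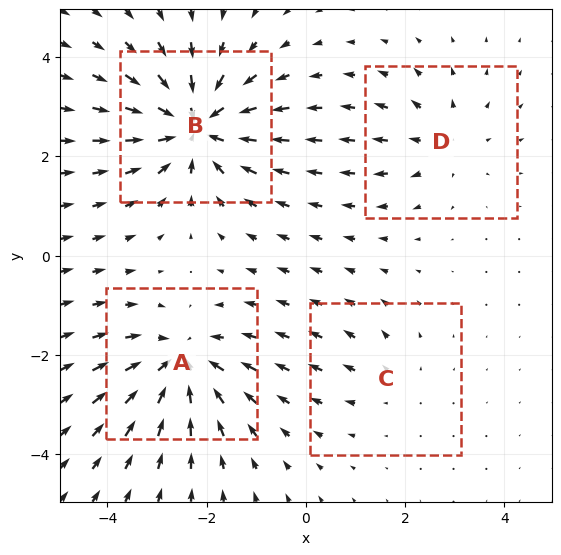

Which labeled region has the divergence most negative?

Divergence at each region's feature centre — A: about -5, B: about -6, C: about +2, D: about +3. Region B is most negative.

B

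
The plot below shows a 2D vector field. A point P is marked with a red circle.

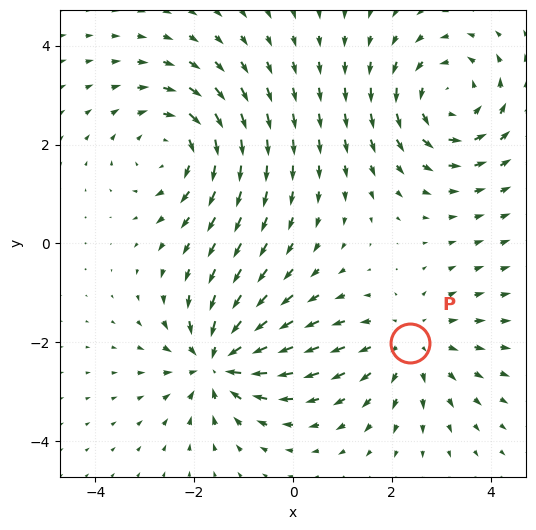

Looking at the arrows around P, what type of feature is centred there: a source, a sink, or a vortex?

source

At P (2.4, -2.0) the arrows spread outward. Divergence about +3, curl ≈0 — positive divergence with near-zero curl is a source.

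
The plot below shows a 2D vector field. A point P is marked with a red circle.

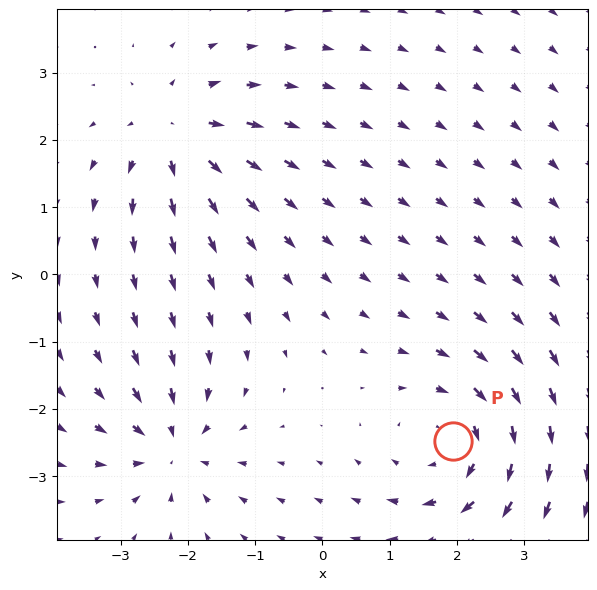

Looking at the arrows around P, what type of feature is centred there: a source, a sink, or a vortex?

At P (1.9, -2.5) the arrows circulate clockwise. Divergence ≈0, curl about -4 — near-zero divergence with nonzero curl is a vortex.

vortex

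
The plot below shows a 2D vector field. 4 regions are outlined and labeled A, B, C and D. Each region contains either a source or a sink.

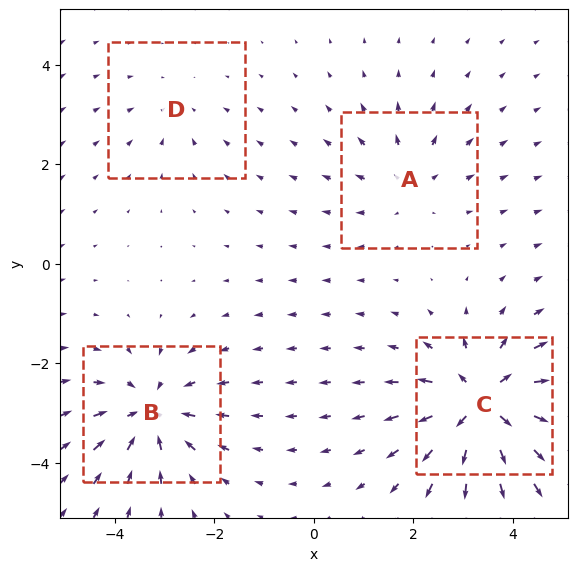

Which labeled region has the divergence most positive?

C

Divergence at each region's feature centre — A: about +3, B: about -5, C: about +7, D: about -2. Region C is most positive.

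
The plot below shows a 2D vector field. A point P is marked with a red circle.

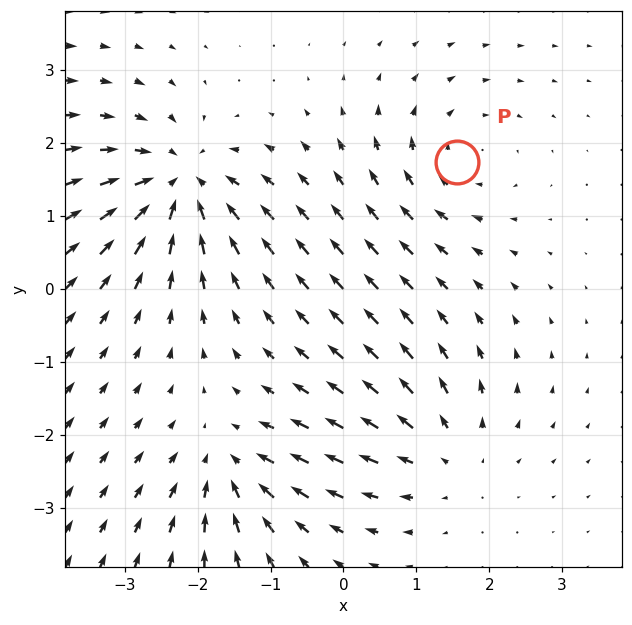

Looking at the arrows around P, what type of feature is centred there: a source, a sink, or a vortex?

vortex

At P (1.6, 1.7) the arrows circulate clockwise. Divergence ≈0, curl about -4 — near-zero divergence with nonzero curl is a vortex.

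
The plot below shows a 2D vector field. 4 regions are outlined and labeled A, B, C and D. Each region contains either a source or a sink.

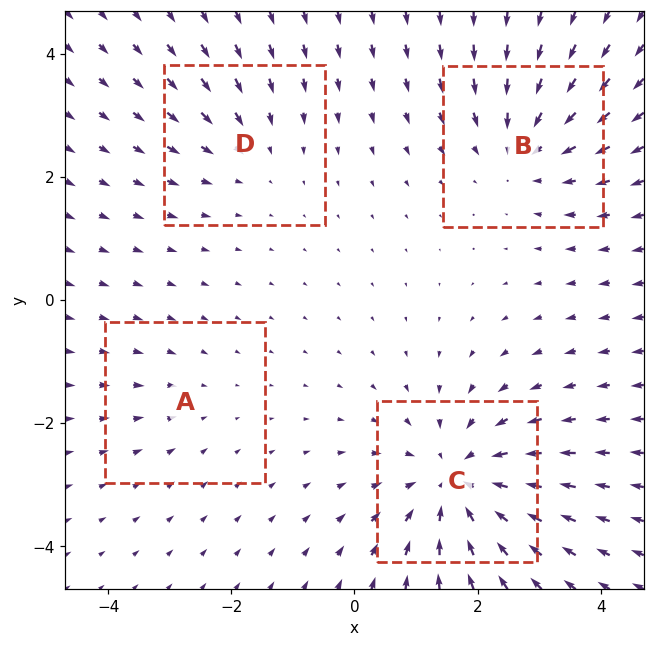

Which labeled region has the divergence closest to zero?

Divergence at each region's feature centre — A: about -2, B: about -4, C: about -6, D: about -3. Region A is closest to zero.

A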